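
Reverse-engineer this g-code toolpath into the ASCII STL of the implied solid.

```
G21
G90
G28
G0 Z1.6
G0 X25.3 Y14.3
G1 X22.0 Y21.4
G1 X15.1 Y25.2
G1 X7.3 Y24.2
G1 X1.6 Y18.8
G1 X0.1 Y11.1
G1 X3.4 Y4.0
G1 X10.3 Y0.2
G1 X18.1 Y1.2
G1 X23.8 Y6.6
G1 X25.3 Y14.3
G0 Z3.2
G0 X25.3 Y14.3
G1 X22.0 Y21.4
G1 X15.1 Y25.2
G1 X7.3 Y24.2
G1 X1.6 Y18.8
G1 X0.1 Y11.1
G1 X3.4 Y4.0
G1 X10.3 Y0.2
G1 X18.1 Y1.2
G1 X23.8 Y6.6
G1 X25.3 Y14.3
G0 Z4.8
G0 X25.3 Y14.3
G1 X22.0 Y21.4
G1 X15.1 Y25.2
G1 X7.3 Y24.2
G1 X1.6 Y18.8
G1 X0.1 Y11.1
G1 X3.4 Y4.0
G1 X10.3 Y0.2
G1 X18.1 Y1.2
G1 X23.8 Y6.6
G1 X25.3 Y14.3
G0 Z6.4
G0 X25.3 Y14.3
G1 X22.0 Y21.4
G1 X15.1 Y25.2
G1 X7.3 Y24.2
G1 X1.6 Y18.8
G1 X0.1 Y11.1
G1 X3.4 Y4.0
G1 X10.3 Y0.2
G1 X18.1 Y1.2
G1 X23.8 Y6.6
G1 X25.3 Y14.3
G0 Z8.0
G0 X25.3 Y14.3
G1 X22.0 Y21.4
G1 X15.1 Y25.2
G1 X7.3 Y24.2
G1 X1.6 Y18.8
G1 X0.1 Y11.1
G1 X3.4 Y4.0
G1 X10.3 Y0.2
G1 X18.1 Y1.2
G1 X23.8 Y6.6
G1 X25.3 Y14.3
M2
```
solid part
  facet normal 0.0000 0.0000 -1.0000
    outer loop
      vertex 15.1 25.2 0.0
      vertex 22.0 21.4 0.0
      vertex 25.3 14.3 0.0
    endloop
  endfacet
  facet normal 0.0000 0.0000 -1.0000
    outer loop
      vertex 7.3 24.2 0.0
      vertex 15.1 25.2 0.0
      vertex 25.3 14.3 0.0
    endloop
  endfacet
  facet normal 0.0000 0.0000 -1.0000
    outer loop
      vertex 1.6 18.8 0.0
      vertex 7.3 24.2 0.0
      vertex 25.3 14.3 0.0
    endloop
  endfacet
  facet normal 0.0000 0.0000 -1.0000
    outer loop
      vertex 0.1 11.1 0.0
      vertex 1.6 18.8 0.0
      vertex 25.3 14.3 0.0
    endloop
  endfacet
  facet normal 0.0000 0.0000 -1.0000
    outer loop
      vertex 3.4 4.0 0.0
      vertex 0.1 11.1 0.0
      vertex 25.3 14.3 0.0
    endloop
  endfacet
  facet normal 0.0000 0.0000 -1.0000
    outer loop
      vertex 10.3 0.2 0.0
      vertex 3.4 4.0 0.0
      vertex 25.3 14.3 0.0
    endloop
  endfacet
  facet normal 0.0000 0.0000 -1.0000
    outer loop
      vertex 18.1 1.2 0.0
      vertex 10.3 0.2 0.0
      vertex 25.3 14.3 0.0
    endloop
  endfacet
  facet normal 0.0000 0.0000 -1.0000
    outer loop
      vertex 23.8 6.6 0.0
      vertex 18.1 1.2 0.0
      vertex 25.3 14.3 0.0
    endloop
  endfacet
  facet normal 0.0000 0.0000 1.0000
    outer loop
      vertex 25.3 14.3 8.0
      vertex 22.0 21.4 8.0
      vertex 15.1 25.2 8.0
    endloop
  endfacet
  facet normal 0.0000 0.0000 1.0000
    outer loop
      vertex 25.3 14.3 8.0
      vertex 15.1 25.2 8.0
      vertex 7.3 24.2 8.0
    endloop
  endfacet
  facet normal 0.0000 0.0000 1.0000
    outer loop
      vertex 25.3 14.3 8.0
      vertex 7.3 24.2 8.0
      vertex 1.6 18.8 8.0
    endloop
  endfacet
  facet normal 0.0000 0.0000 1.0000
    outer loop
      vertex 25.3 14.3 8.0
      vertex 1.6 18.8 8.0
      vertex 0.1 11.1 8.0
    endloop
  endfacet
  facet normal 0.0000 0.0000 1.0000
    outer loop
      vertex 25.3 14.3 8.0
      vertex 0.1 11.1 8.0
      vertex 3.4 4.0 8.0
    endloop
  endfacet
  facet normal 0.0000 0.0000 1.0000
    outer loop
      vertex 25.3 14.3 8.0
      vertex 3.4 4.0 8.0
      vertex 10.3 0.2 8.0
    endloop
  endfacet
  facet normal 0.0000 0.0000 1.0000
    outer loop
      vertex 25.3 14.3 8.0
      vertex 10.3 0.2 8.0
      vertex 18.1 1.2 8.0
    endloop
  endfacet
  facet normal 0.0000 0.0000 1.0000
    outer loop
      vertex 25.3 14.3 8.0
      vertex 18.1 1.2 8.0
      vertex 23.8 6.6 8.0
    endloop
  endfacet
  facet normal 0.9068 0.4215 0.0000
    outer loop
      vertex 25.3 14.3 0.0
      vertex 22.0 21.4 0.0
      vertex 22.0 21.4 8.0
    endloop
  endfacet
  facet normal 0.9068 0.4215 0.0000
    outer loop
      vertex 25.3 14.3 0.0
      vertex 22.0 21.4 8.0
      vertex 25.3 14.3 8.0
    endloop
  endfacet
  facet normal 0.4824 0.8759 0.0000
    outer loop
      vertex 22.0 21.4 0.0
      vertex 15.1 25.2 0.0
      vertex 15.1 25.2 8.0
    endloop
  endfacet
  facet normal 0.4824 0.8759 0.0000
    outer loop
      vertex 22.0 21.4 0.0
      vertex 15.1 25.2 8.0
      vertex 22.0 21.4 8.0
    endloop
  endfacet
  facet normal -0.1272 0.9919 0.0000
    outer loop
      vertex 15.1 25.2 0.0
      vertex 7.3 24.2 0.0
      vertex 7.3 24.2 8.0
    endloop
  endfacet
  facet normal -0.1272 0.9919 0.0000
    outer loop
      vertex 15.1 25.2 0.0
      vertex 7.3 24.2 8.0
      vertex 15.1 25.2 8.0
    endloop
  endfacet
  facet normal -0.6877 0.7260 0.0000
    outer loop
      vertex 7.3 24.2 0.0
      vertex 1.6 18.8 0.0
      vertex 1.6 18.8 8.0
    endloop
  endfacet
  facet normal -0.6877 0.7260 0.0000
    outer loop
      vertex 7.3 24.2 0.0
      vertex 1.6 18.8 8.0
      vertex 7.3 24.2 8.0
    endloop
  endfacet
  facet normal -0.9815 0.1912 0.0000
    outer loop
      vertex 1.6 18.8 0.0
      vertex 0.1 11.1 0.0
      vertex 0.1 11.1 8.0
    endloop
  endfacet
  facet normal -0.9815 0.1912 0.0000
    outer loop
      vertex 1.6 18.8 0.0
      vertex 0.1 11.1 8.0
      vertex 1.6 18.8 8.0
    endloop
  endfacet
  facet normal -0.9068 -0.4215 0.0000
    outer loop
      vertex 0.1 11.1 0.0
      vertex 3.4 4.0 0.0
      vertex 3.4 4.0 8.0
    endloop
  endfacet
  facet normal -0.9068 -0.4215 0.0000
    outer loop
      vertex 0.1 11.1 0.0
      vertex 3.4 4.0 8.0
      vertex 0.1 11.1 8.0
    endloop
  endfacet
  facet normal -0.4824 -0.8759 0.0000
    outer loop
      vertex 3.4 4.0 0.0
      vertex 10.3 0.2 0.0
      vertex 10.3 0.2 8.0
    endloop
  endfacet
  facet normal -0.4824 -0.8759 0.0000
    outer loop
      vertex 3.4 4.0 0.0
      vertex 10.3 0.2 8.0
      vertex 3.4 4.0 8.0
    endloop
  endfacet
  facet normal 0.1272 -0.9919 0.0000
    outer loop
      vertex 10.3 0.2 0.0
      vertex 18.1 1.2 0.0
      vertex 18.1 1.2 8.0
    endloop
  endfacet
  facet normal 0.1272 -0.9919 0.0000
    outer loop
      vertex 10.3 0.2 0.0
      vertex 18.1 1.2 8.0
      vertex 10.3 0.2 8.0
    endloop
  endfacet
  facet normal 0.6877 -0.7260 0.0000
    outer loop
      vertex 18.1 1.2 0.0
      vertex 23.8 6.6 0.0
      vertex 23.8 6.6 8.0
    endloop
  endfacet
  facet normal 0.6877 -0.7260 0.0000
    outer loop
      vertex 18.1 1.2 0.0
      vertex 23.8 6.6 8.0
      vertex 18.1 1.2 8.0
    endloop
  endfacet
  facet normal 0.9815 -0.1912 0.0000
    outer loop
      vertex 23.8 6.6 0.0
      vertex 25.3 14.3 0.0
      vertex 25.3 14.3 8.0
    endloop
  endfacet
  facet normal 0.9815 -0.1912 0.0000
    outer loop
      vertex 23.8 6.6 0.0
      vertex 25.3 14.3 8.0
      vertex 23.8 6.6 8.0
    endloop
  endfacet
endsolid part

The G0 Z moves step by Δz≈1.6 mm. Every layer's G1 loop is the same polygon, so the solid is a straight extrusion of it from z=0 to z≈8. Closing with flat bottom and top caps and triangulating gives 36 facets — a regular 10-sided prism (a cylinder approximated with 10 flat sides), circumscribed radius ≈ 12.7 mm, height ≈ 8 mm.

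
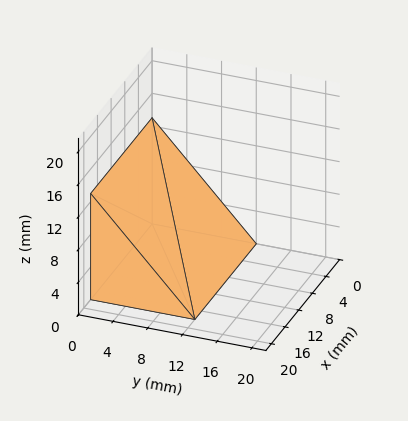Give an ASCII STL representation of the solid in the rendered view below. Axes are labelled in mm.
Reading the render: the shape is a wedge (ramp): 18 × 12 mm base, rising to 13 mm along the y=0 edge and sloping linearly to z=0 at y=12 (dimensions read to the nearest mm from the axis ticks). For the STL, each face is triangulated and given an outward normal.

solid part
  facet normal 0.0000 0.0000 -1.0000
    outer loop
      vertex 18.00 12.00 0.00
      vertex 18.00 0.00 0.00
      vertex 0.00 0.00 0.00
    endloop
  endfacet
  facet normal 0.0000 0.0000 -1.0000
    outer loop
      vertex 0.00 12.00 0.00
      vertex 18.00 12.00 0.00
      vertex 0.00 0.00 0.00
    endloop
  endfacet
  facet normal 0.0000 -1.0000 0.0000
    outer loop
      vertex 0.00 0.00 0.00
      vertex 18.00 0.00 0.00
      vertex 18.00 0.00 13.00
    endloop
  endfacet
  facet normal 0.0000 -1.0000 0.0000
    outer loop
      vertex 0.00 0.00 0.00
      vertex 18.00 0.00 13.00
      vertex 0.00 0.00 13.00
    endloop
  endfacet
  facet normal 0.0000 0.7348 0.6783
    outer loop
      vertex 0.00 0.00 13.00
      vertex 18.00 0.00 13.00
      vertex 18.00 12.00 0.00
    endloop
  endfacet
  facet normal 0.0000 0.7348 0.6783
    outer loop
      vertex 0.00 0.00 13.00
      vertex 18.00 12.00 0.00
      vertex 0.00 12.00 0.00
    endloop
  endfacet
  facet normal -1.0000 0.0000 0.0000
    outer loop
      vertex 0.00 0.00 13.00
      vertex 0.00 12.00 0.00
      vertex 0.00 0.00 0.00
    endloop
  endfacet
  facet normal 1.0000 0.0000 0.0000
    outer loop
      vertex 18.00 0.00 0.00
      vertex 18.00 12.00 0.00
      vertex 18.00 0.00 13.00
    endloop
  endfacet
endsolid part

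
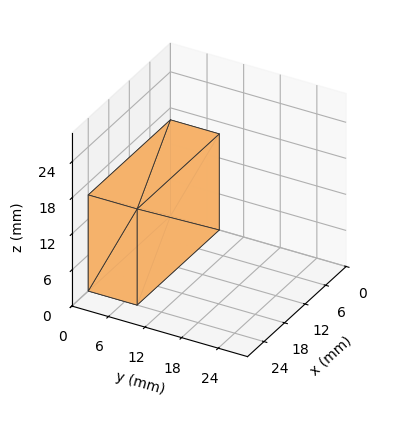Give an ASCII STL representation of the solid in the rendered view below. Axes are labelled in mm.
Reading the render: the shape is a rectangular box, roughly 24 × 8 mm footprint and 16 mm tall (dimensions read to the nearest mm from the axis ticks). For the STL, each face is triangulated and given an outward normal.

solid part
  facet normal 0.0000 0.0000 -1.0000
    outer loop
      vertex 24.000 8.000 0.000
      vertex 24.000 0.000 0.000
      vertex 0.000 0.000 0.000
    endloop
  endfacet
  facet normal 0.0000 0.0000 -1.0000
    outer loop
      vertex 0.000 8.000 0.000
      vertex 24.000 8.000 0.000
      vertex 0.000 0.000 0.000
    endloop
  endfacet
  facet normal 0.0000 0.0000 1.0000
    outer loop
      vertex 0.000 0.000 16.000
      vertex 24.000 0.000 16.000
      vertex 24.000 8.000 16.000
    endloop
  endfacet
  facet normal 0.0000 0.0000 1.0000
    outer loop
      vertex 0.000 0.000 16.000
      vertex 24.000 8.000 16.000
      vertex 0.000 8.000 16.000
    endloop
  endfacet
  facet normal 0.0000 -1.0000 0.0000
    outer loop
      vertex 0.000 0.000 0.000
      vertex 24.000 0.000 0.000
      vertex 24.000 0.000 16.000
    endloop
  endfacet
  facet normal 0.0000 -1.0000 0.0000
    outer loop
      vertex 0.000 0.000 0.000
      vertex 24.000 0.000 16.000
      vertex 0.000 0.000 16.000
    endloop
  endfacet
  facet normal 0.0000 1.0000 0.0000
    outer loop
      vertex 24.000 8.000 16.000
      vertex 24.000 8.000 0.000
      vertex 0.000 8.000 0.000
    endloop
  endfacet
  facet normal 0.0000 1.0000 0.0000
    outer loop
      vertex 0.000 8.000 16.000
      vertex 24.000 8.000 16.000
      vertex 0.000 8.000 0.000
    endloop
  endfacet
  facet normal -1.0000 0.0000 0.0000
    outer loop
      vertex 0.000 8.000 16.000
      vertex 0.000 8.000 0.000
      vertex 0.000 0.000 0.000
    endloop
  endfacet
  facet normal -1.0000 0.0000 0.0000
    outer loop
      vertex 0.000 0.000 16.000
      vertex 0.000 8.000 16.000
      vertex 0.000 0.000 0.000
    endloop
  endfacet
  facet normal 1.0000 0.0000 0.0000
    outer loop
      vertex 24.000 0.000 0.000
      vertex 24.000 8.000 0.000
      vertex 24.000 8.000 16.000
    endloop
  endfacet
  facet normal 1.0000 0.0000 0.0000
    outer loop
      vertex 24.000 0.000 0.000
      vertex 24.000 8.000 16.000
      vertex 24.000 0.000 16.000
    endloop
  endfacet
endsolid part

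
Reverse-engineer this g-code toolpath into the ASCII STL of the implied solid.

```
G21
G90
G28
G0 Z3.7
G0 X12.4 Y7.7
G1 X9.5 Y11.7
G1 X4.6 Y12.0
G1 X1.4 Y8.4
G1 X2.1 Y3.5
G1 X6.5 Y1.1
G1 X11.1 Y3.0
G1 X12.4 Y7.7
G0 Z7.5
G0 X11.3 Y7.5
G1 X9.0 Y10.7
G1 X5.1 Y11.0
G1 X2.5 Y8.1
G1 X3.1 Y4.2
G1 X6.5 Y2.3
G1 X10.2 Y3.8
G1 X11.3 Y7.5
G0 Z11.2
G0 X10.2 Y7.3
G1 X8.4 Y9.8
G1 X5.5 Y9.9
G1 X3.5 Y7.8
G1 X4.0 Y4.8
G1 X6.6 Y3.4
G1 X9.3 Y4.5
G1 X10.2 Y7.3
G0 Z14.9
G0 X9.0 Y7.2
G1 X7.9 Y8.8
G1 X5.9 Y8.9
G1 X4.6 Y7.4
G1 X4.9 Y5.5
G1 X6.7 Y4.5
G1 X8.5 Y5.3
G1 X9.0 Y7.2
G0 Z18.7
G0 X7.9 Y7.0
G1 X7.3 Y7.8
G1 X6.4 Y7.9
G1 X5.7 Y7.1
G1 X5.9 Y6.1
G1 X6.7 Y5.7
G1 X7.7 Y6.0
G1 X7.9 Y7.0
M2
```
solid part
  facet normal 0.0000 0.0000 -1.0000
    outer loop
      vertex 4.2 13.1 0.0
      vertex 10.1 12.7 0.0
      vertex 13.5 7.9 0.0
    endloop
  endfacet
  facet normal 0.0000 0.0000 -1.0000
    outer loop
      vertex 0.3 8.7 0.0
      vertex 4.2 13.1 0.0
      vertex 13.5 7.9 0.0
    endloop
  endfacet
  facet normal 0.0000 0.0000 -1.0000
    outer loop
      vertex 1.2 2.9 0.0
      vertex 0.3 8.7 0.0
      vertex 13.5 7.9 0.0
    endloop
  endfacet
  facet normal 0.0000 0.0000 -1.0000
    outer loop
      vertex 6.4 0.0 0.0
      vertex 1.2 2.9 0.0
      vertex 13.5 7.9 0.0
    endloop
  endfacet
  facet normal 0.0000 0.0000 -1.0000
    outer loop
      vertex 11.9 2.3 0.0
      vertex 6.4 0.0 0.0
      vertex 13.5 7.9 0.0
    endloop
  endfacet
  facet normal 0.7873 0.5577 0.2629
    outer loop
      vertex 13.5 7.9 0.0
      vertex 10.1 12.7 0.0
      vertex 6.8 6.8 22.4
    endloop
  endfacet
  facet normal 0.0653 0.9625 0.2631
    outer loop
      vertex 10.1 12.7 0.0
      vertex 4.2 13.1 0.0
      vertex 6.8 6.8 22.4
    endloop
  endfacet
  facet normal -0.7219 0.6398 0.2637
    outer loop
      vertex 4.2 13.1 0.0
      vertex 0.3 8.7 0.0
      vertex 6.8 6.8 22.4
    endloop
  endfacet
  facet normal -0.9531 -0.1479 0.2640
    outer loop
      vertex 0.3 8.7 0.0
      vertex 1.2 2.9 0.0
      vertex 6.8 6.8 22.4
    endloop
  endfacet
  facet normal -0.4698 -0.8424 0.2641
    outer loop
      vertex 1.2 2.9 0.0
      vertex 6.4 0.0 0.0
      vertex 6.8 6.8 22.4
    endloop
  endfacet
  facet normal 0.3722 -0.8900 0.2635
    outer loop
      vertex 6.4 0.0 0.0
      vertex 11.9 2.3 0.0
      vertex 6.8 6.8 22.4
    endloop
  endfacet
  facet normal 0.9273 -0.2649 0.2644
    outer loop
      vertex 11.9 2.3 0.0
      vertex 13.5 7.9 0.0
      vertex 6.8 6.8 22.4
    endloop
  endfacet
endsolid part

The G0 Z moves step by Δz≈3.7 mm. The G1 loops shrink linearly with z, so the solid tapers from its base footprint up to z≈22.4. Closing with a flat bottom cap and the tapered top and triangulating gives 12 facets — a regular 7-sided pyramid, base circumscribed radius ≈ 6.8 mm, apex at z ≈ 22.4 mm.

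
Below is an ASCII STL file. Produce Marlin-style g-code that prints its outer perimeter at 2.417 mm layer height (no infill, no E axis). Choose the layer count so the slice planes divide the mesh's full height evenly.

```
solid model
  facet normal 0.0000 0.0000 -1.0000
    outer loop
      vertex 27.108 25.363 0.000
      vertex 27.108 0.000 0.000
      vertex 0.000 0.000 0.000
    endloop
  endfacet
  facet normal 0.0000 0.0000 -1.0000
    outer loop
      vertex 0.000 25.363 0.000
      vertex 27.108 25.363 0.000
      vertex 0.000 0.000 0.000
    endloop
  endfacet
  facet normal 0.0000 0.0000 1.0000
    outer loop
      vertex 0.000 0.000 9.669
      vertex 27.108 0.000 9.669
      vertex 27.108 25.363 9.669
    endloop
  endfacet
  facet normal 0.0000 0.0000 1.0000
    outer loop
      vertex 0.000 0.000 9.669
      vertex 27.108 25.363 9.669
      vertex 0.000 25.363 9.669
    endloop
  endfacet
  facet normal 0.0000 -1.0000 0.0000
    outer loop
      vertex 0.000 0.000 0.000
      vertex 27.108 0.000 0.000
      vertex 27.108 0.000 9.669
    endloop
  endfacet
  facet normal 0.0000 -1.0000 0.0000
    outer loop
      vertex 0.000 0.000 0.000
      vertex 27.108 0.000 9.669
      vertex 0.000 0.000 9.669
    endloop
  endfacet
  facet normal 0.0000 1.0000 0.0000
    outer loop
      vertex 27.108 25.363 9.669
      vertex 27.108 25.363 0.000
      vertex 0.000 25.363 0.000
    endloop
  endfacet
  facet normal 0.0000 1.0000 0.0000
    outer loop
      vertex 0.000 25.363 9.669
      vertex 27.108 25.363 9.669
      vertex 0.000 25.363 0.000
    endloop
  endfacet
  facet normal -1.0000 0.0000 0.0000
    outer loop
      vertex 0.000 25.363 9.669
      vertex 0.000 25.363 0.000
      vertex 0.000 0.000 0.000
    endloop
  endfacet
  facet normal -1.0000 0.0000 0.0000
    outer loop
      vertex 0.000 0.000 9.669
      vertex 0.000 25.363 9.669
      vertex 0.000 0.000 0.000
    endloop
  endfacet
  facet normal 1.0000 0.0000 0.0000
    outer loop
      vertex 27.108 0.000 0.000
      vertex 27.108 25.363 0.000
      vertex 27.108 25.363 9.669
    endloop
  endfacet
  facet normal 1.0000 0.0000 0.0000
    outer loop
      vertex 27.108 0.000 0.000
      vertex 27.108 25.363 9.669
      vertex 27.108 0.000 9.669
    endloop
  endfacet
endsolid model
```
; perimeter-only toolpath
G21 ; units = mm
G90 ; absolute positioning
G28 ; home
; layer 1
G0 Z2.417
G0 X0.000 Y0.000
G1 X27.108 Y0.000
G1 X27.108 Y25.363
G1 X0.000 Y25.363
G1 X0.000 Y0.000
; layer 2
G0 Z4.835
G0 X0.000 Y0.000
G1 X27.108 Y0.000
G1 X27.108 Y25.363
G1 X0.000 Y25.363
G1 X0.000 Y0.000
; layer 3
G0 Z7.252
G0 X0.000 Y0.000
G1 X27.108 Y0.000
G1 X27.108 Y25.363
G1 X0.000 Y25.363
G1 X0.000 Y0.000
; layer 4
G0 Z9.669
G0 X0.000 Y0.000
G1 X27.108 Y0.000
G1 X27.108 Y25.363
G1 X0.000 Y25.363
G1 X0.000 Y0.000
M2 ; end

The solid is a rectangular box, roughly 27.1 × 25.4 mm footprint and 9.67 mm tall. Slicing at Δz = 2.417 mm — 4 equal slices spanning the solid's height, so layer i sits at z = i·h/4 — gives 4 non-empty perimeters. Each is a 4-segment closed polygon; G0 lifts to the layer z and rapids to the start vertex, then G1 traces the edges.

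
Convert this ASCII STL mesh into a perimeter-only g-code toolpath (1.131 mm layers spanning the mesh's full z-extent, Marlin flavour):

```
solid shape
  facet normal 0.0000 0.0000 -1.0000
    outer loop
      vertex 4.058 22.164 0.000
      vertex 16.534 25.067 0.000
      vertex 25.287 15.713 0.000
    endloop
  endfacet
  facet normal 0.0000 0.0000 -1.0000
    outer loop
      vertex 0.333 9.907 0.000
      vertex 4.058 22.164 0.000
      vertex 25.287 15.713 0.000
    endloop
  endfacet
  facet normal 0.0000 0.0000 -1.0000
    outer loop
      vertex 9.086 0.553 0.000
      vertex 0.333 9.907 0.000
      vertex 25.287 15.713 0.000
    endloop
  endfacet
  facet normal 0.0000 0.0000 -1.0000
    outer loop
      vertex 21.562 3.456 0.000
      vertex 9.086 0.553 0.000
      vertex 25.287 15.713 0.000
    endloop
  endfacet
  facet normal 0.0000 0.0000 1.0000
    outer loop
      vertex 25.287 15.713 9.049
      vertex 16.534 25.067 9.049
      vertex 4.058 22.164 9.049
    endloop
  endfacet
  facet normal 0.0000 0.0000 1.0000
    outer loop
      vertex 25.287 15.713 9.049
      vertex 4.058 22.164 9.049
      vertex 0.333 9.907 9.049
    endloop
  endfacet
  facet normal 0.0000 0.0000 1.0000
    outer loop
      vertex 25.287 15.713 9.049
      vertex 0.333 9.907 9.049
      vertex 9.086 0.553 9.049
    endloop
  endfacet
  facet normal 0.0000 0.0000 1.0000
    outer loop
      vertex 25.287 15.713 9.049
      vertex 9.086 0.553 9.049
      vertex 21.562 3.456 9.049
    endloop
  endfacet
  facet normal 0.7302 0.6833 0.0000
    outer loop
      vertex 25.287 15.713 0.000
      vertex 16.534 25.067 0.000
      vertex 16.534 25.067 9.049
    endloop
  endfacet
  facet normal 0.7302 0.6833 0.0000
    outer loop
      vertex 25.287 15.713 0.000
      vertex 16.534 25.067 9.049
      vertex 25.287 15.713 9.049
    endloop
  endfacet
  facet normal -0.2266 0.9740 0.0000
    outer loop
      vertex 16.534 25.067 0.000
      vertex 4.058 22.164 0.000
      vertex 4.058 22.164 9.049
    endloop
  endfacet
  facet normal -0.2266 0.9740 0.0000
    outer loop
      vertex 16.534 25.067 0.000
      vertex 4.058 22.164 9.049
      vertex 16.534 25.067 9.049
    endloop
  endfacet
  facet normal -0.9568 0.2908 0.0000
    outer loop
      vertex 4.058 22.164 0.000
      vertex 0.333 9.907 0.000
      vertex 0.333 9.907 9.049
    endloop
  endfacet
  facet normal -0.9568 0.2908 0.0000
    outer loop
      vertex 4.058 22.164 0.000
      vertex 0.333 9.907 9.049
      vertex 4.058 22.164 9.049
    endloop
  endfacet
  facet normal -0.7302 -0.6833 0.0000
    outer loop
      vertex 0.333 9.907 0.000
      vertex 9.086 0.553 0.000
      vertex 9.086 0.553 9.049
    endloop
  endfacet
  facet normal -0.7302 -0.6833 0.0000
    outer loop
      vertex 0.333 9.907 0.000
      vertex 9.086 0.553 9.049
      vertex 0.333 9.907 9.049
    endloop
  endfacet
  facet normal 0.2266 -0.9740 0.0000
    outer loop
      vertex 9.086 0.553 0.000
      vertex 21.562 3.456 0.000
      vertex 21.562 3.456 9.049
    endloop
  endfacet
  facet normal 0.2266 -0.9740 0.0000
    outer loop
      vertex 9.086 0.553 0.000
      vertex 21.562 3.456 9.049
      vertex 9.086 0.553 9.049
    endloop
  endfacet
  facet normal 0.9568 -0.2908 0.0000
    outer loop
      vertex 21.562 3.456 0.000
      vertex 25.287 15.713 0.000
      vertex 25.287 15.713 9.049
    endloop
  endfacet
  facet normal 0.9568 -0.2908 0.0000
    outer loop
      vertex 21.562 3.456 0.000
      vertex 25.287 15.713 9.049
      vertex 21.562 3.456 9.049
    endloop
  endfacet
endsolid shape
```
; perimeter-only toolpath
G21 ; units = mm
G90 ; absolute positioning
G28 ; home
; layer 1
G0 Z1.131
G0 X25.287 Y15.713
G1 X16.534 Y25.067
G1 X4.058 Y22.164
G1 X0.333 Y9.907
G1 X9.086 Y0.553
G1 X21.562 Y3.456
G1 X25.287 Y15.713
; layer 2
G0 Z2.262
G0 X25.287 Y15.713
G1 X16.534 Y25.067
G1 X4.058 Y22.164
G1 X0.333 Y9.907
G1 X9.086 Y0.553
G1 X21.562 Y3.456
G1 X25.287 Y15.713
; layer 3
G0 Z3.393
G0 X25.287 Y15.713
G1 X16.534 Y25.067
G1 X4.058 Y22.164
G1 X0.333 Y9.907
G1 X9.086 Y0.553
G1 X21.562 Y3.456
G1 X25.287 Y15.713
; layer 4
G0 Z4.524
G0 X25.287 Y15.713
G1 X16.534 Y25.067
G1 X4.058 Y22.164
G1 X0.333 Y9.907
G1 X9.086 Y0.553
G1 X21.562 Y3.456
G1 X25.287 Y15.713
; layer 5
G0 Z5.656
G0 X25.287 Y15.713
G1 X16.534 Y25.067
G1 X4.058 Y22.164
G1 X0.333 Y9.907
G1 X9.086 Y0.553
G1 X21.562 Y3.456
G1 X25.287 Y15.713
; layer 6
G0 Z6.787
G0 X25.287 Y15.713
G1 X16.534 Y25.067
G1 X4.058 Y22.164
G1 X0.333 Y9.907
G1 X9.086 Y0.553
G1 X21.562 Y3.456
G1 X25.287 Y15.713
; layer 7
G0 Z7.918
G0 X25.287 Y15.713
G1 X16.534 Y25.067
G1 X4.058 Y22.164
G1 X0.333 Y9.907
G1 X9.086 Y0.553
G1 X21.562 Y3.456
G1 X25.287 Y15.713
; layer 8
G0 Z9.049
G0 X25.287 Y15.713
G1 X16.534 Y25.067
G1 X4.058 Y22.164
G1 X0.333 Y9.907
G1 X9.086 Y0.553
G1 X21.562 Y3.456
G1 X25.287 Y15.713
M2 ; end

The solid is a regular 6-sided prism (a cylinder approximated with 6 flat sides), circumscribed radius ≈ 12.8 mm, height ≈ 9.05 mm. Slicing at Δz = 1.131 mm — 8 equal slices spanning the solid's height, so layer i sits at z = i·h/8 — gives 8 non-empty perimeters. Each is a 6-segment closed polygon; G0 lifts to the layer z and rapids to the start vertex, then G1 traces the edges.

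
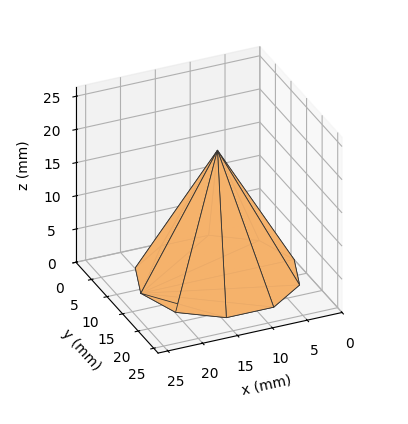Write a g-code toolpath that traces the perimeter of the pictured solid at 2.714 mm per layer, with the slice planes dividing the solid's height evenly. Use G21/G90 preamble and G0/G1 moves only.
Reading the render: the shape is a regular 10-sided pyramid, base circumscribed radius ≈ 11 mm, apex at z ≈ 19 mm (dimensions read to the nearest mm from the axis ticks). For the g-code, the solid's height is divided into equal slices at the stated Δz and each level perimeter traced with G1 moves after a G0 lift.

; perimeter-only toolpath
G21 ; units = mm
G90 ; absolute positioning
G28 ; home
; layer 1
G0 Z2.714
G0 X20.429 Y11.000
G1 X18.628 Y16.542
G1 X13.913 Y19.967
G1 X8.087 Y19.967
G1 X3.372 Y16.542
G1 X1.571 Y11.000
G1 X3.372 Y5.458
G1 X8.087 Y2.033
G1 X13.913 Y2.033
G1 X18.628 Y5.458
G1 X20.429 Y11.000
; layer 2
G0 Z5.429
G0 X18.857 Y11.000
G1 X17.356 Y15.619
G1 X13.428 Y18.473
G1 X8.572 Y18.473
G1 X4.644 Y15.619
G1 X3.143 Y11.000
G1 X4.644 Y6.381
G1 X8.572 Y3.527
G1 X13.428 Y3.527
G1 X17.356 Y6.381
G1 X18.857 Y11.000
; layer 3
G0 Z8.143
G0 X17.286 Y11.000
G1 X16.085 Y14.695
G1 X12.942 Y16.978
G1 X9.058 Y16.978
G1 X5.915 Y14.695
G1 X4.714 Y11.000
G1 X5.915 Y7.305
G1 X9.058 Y5.022
G1 X12.942 Y5.022
G1 X16.085 Y7.305
G1 X17.286 Y11.000
; layer 4
G0 Z10.857
G0 X15.714 Y11.000
G1 X14.814 Y13.771
G1 X12.457 Y15.484
G1 X9.543 Y15.484
G1 X7.186 Y13.771
G1 X6.286 Y11.000
G1 X7.186 Y8.229
G1 X9.543 Y6.516
G1 X12.457 Y6.516
G1 X14.814 Y8.229
G1 X15.714 Y11.000
; layer 5
G0 Z13.571
G0 X14.143 Y11.000
G1 X13.543 Y12.847
G1 X11.971 Y13.989
G1 X10.029 Y13.989
G1 X8.457 Y12.847
G1 X7.857 Y11.000
G1 X8.457 Y9.153
G1 X10.029 Y8.011
G1 X11.971 Y8.011
G1 X13.543 Y9.153
G1 X14.143 Y11.000
; layer 6
G0 Z16.286
G0 X12.571 Y11.000
G1 X12.271 Y11.924
G1 X11.486 Y12.495
G1 X10.514 Y12.495
G1 X9.729 Y11.924
G1 X9.429 Y11.000
G1 X9.729 Y10.076
G1 X10.514 Y9.505
G1 X11.486 Y9.505
G1 X12.271 Y10.076
G1 X12.571 Y11.000
M2 ; end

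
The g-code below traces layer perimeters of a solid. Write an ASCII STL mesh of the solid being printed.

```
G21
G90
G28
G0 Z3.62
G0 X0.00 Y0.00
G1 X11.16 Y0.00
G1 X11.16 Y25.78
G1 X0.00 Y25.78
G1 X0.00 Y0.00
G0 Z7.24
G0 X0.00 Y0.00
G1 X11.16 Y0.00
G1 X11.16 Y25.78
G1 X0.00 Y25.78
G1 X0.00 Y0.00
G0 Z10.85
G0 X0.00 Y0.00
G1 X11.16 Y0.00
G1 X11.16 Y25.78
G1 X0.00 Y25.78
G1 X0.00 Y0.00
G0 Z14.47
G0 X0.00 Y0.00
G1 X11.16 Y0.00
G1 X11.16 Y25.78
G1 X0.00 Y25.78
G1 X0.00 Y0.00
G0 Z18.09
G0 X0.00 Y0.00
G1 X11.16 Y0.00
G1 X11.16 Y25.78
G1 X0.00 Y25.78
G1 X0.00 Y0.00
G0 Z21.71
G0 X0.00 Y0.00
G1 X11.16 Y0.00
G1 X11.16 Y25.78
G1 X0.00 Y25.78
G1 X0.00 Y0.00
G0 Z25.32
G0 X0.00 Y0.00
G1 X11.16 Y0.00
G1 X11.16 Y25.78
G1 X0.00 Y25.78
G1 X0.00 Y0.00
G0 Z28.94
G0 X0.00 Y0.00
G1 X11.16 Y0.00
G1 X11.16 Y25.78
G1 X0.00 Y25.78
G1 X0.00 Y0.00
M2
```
solid part
  facet normal 0.0000 0.0000 -1.0000
    outer loop
      vertex 11.16 25.78 0.00
      vertex 11.16 0.00 0.00
      vertex 0.00 0.00 0.00
    endloop
  endfacet
  facet normal 0.0000 0.0000 -1.0000
    outer loop
      vertex 0.00 25.78 0.00
      vertex 11.16 25.78 0.00
      vertex 0.00 0.00 0.00
    endloop
  endfacet
  facet normal 0.0000 0.0000 1.0000
    outer loop
      vertex 0.00 0.00 28.94
      vertex 11.16 0.00 28.94
      vertex 11.16 25.78 28.94
    endloop
  endfacet
  facet normal 0.0000 0.0000 1.0000
    outer loop
      vertex 0.00 0.00 28.94
      vertex 11.16 25.78 28.94
      vertex 0.00 25.78 28.94
    endloop
  endfacet
  facet normal 0.0000 -1.0000 0.0000
    outer loop
      vertex 0.00 0.00 0.00
      vertex 11.16 0.00 0.00
      vertex 11.16 0.00 28.94
    endloop
  endfacet
  facet normal 0.0000 -1.0000 0.0000
    outer loop
      vertex 0.00 0.00 0.00
      vertex 11.16 0.00 28.94
      vertex 0.00 0.00 28.94
    endloop
  endfacet
  facet normal 0.0000 1.0000 0.0000
    outer loop
      vertex 11.16 25.78 28.94
      vertex 11.16 25.78 0.00
      vertex 0.00 25.78 0.00
    endloop
  endfacet
  facet normal 0.0000 1.0000 0.0000
    outer loop
      vertex 0.00 25.78 28.94
      vertex 11.16 25.78 28.94
      vertex 0.00 25.78 0.00
    endloop
  endfacet
  facet normal -1.0000 0.0000 0.0000
    outer loop
      vertex 0.00 25.78 28.94
      vertex 0.00 25.78 0.00
      vertex 0.00 0.00 0.00
    endloop
  endfacet
  facet normal -1.0000 0.0000 0.0000
    outer loop
      vertex 0.00 0.00 28.94
      vertex 0.00 25.78 28.94
      vertex 0.00 0.00 0.00
    endloop
  endfacet
  facet normal 1.0000 0.0000 0.0000
    outer loop
      vertex 11.16 0.00 0.00
      vertex 11.16 25.78 0.00
      vertex 11.16 25.78 28.94
    endloop
  endfacet
  facet normal 1.0000 0.0000 0.0000
    outer loop
      vertex 11.16 0.00 0.00
      vertex 11.16 25.78 28.94
      vertex 11.16 0.00 28.94
    endloop
  endfacet
endsolid part

The G0 Z moves step by Δz≈3.62 mm. Every layer's G1 loop is the same polygon, so the solid is a straight extrusion of it from z=0 to z≈28.9. Closing with flat bottom and top caps and triangulating gives 12 facets — a rectangular box, roughly 11.2 × 25.8 mm footprint and 28.9 mm tall.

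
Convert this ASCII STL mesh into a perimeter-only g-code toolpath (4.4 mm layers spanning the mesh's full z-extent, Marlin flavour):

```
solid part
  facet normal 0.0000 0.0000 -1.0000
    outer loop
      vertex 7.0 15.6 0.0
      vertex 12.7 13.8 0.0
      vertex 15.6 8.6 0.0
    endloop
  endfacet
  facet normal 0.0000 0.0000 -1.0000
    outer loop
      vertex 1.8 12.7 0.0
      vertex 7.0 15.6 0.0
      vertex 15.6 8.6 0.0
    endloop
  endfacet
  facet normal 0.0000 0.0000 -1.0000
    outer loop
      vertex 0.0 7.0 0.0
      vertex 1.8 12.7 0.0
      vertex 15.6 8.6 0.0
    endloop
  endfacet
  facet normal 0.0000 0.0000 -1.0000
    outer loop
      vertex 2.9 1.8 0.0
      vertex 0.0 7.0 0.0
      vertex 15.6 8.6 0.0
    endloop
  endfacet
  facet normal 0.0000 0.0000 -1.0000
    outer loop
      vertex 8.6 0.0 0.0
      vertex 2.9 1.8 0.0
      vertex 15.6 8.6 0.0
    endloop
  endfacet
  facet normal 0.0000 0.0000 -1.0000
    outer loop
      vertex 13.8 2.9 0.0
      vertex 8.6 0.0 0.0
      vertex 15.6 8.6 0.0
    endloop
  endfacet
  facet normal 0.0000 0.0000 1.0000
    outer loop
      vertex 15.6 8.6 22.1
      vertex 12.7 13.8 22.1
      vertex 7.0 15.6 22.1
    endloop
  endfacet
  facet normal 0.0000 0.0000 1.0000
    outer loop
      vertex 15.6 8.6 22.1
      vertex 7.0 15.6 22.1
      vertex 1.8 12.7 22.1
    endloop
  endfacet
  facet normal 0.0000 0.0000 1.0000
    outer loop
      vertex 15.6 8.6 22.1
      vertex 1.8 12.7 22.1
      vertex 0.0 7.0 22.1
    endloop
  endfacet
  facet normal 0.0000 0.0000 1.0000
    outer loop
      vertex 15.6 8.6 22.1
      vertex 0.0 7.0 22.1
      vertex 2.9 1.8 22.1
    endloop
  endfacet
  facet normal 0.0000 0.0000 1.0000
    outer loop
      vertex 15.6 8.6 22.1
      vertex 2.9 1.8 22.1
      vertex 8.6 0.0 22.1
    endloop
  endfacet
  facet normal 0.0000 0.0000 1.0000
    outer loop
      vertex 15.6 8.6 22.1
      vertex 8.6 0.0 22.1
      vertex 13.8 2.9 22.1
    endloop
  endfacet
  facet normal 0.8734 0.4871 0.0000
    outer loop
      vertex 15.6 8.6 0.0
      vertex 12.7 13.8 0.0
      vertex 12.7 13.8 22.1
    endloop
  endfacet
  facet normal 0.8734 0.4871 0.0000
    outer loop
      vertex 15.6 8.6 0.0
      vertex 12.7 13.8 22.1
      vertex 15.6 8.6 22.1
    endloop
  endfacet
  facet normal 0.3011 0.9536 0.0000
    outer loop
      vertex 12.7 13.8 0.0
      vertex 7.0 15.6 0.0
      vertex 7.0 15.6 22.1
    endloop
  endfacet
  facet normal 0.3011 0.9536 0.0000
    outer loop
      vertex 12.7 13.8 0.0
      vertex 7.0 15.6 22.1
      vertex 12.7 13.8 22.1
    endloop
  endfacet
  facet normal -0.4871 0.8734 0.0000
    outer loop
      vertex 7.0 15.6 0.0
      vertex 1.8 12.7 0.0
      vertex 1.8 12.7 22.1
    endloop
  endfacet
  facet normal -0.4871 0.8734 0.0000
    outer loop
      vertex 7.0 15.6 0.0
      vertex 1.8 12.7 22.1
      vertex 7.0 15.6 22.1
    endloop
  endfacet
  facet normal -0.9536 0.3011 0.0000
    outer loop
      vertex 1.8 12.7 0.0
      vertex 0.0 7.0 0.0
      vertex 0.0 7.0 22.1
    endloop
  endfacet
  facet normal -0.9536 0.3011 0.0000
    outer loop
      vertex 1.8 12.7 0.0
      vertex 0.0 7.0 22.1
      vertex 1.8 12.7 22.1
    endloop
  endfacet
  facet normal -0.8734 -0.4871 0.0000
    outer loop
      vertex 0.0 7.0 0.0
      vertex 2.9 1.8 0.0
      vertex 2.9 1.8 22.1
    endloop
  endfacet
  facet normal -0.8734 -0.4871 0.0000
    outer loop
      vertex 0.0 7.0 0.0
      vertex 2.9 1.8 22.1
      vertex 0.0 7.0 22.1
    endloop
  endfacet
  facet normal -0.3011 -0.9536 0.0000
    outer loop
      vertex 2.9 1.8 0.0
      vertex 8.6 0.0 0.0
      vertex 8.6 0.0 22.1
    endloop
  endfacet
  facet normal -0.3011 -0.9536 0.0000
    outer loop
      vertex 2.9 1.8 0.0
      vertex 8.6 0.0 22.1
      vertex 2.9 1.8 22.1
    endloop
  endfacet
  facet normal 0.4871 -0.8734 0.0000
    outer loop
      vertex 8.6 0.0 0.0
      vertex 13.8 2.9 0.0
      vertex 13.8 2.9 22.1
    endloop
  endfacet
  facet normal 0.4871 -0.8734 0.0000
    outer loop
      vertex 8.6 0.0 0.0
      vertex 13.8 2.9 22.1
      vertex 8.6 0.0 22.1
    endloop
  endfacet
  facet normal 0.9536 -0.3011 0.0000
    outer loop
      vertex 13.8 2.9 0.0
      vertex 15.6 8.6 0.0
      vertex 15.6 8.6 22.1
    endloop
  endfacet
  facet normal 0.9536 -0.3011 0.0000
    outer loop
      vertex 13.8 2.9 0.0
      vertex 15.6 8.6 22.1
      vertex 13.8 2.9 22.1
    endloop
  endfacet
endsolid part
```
; perimeter-only toolpath
G21 ; units = mm
G90 ; absolute positioning
G28 ; home
; layer 1
G0 Z4.4
G0 X15.6 Y8.6
G1 X12.7 Y13.8
G1 X7.0 Y15.6
G1 X1.8 Y12.7
G1 X0.0 Y7.0
G1 X2.9 Y1.8
G1 X8.6 Y0.0
G1 X13.8 Y2.9
G1 X15.6 Y8.6
; layer 2
G0 Z8.8
G0 X15.6 Y8.6
G1 X12.7 Y13.8
G1 X7.0 Y15.6
G1 X1.8 Y12.7
G1 X0.0 Y7.0
G1 X2.9 Y1.8
G1 X8.6 Y0.0
G1 X13.8 Y2.9
G1 X15.6 Y8.6
; layer 3
G0 Z13.3
G0 X15.6 Y8.6
G1 X12.7 Y13.8
G1 X7.0 Y15.6
G1 X1.8 Y12.7
G1 X0.0 Y7.0
G1 X2.9 Y1.8
G1 X8.6 Y0.0
G1 X13.8 Y2.9
G1 X15.6 Y8.6
; layer 4
G0 Z17.7
G0 X15.6 Y8.6
G1 X12.7 Y13.8
G1 X7.0 Y15.6
G1 X1.8 Y12.7
G1 X0.0 Y7.0
G1 X2.9 Y1.8
G1 X8.6 Y0.0
G1 X13.8 Y2.9
G1 X15.6 Y8.6
; layer 5
G0 Z22.1
G0 X15.6 Y8.6
G1 X12.7 Y13.8
G1 X7.0 Y15.6
G1 X1.8 Y12.7
G1 X0.0 Y7.0
G1 X2.9 Y1.8
G1 X8.6 Y0.0
G1 X13.8 Y2.9
G1 X15.6 Y8.6
M2 ; end

The solid is a regular 8-sided prism (a cylinder approximated with 8 flat sides), circumscribed radius ≈ 7.8 mm, height ≈ 22.1 mm. Slicing at Δz = 4.4 mm — 5 equal slices spanning the solid's height, so layer i sits at z = i·h/5 — gives 5 non-empty perimeters. Each is a 8-segment closed polygon; G0 lifts to the layer z and rapids to the start vertex, then G1 traces the edges.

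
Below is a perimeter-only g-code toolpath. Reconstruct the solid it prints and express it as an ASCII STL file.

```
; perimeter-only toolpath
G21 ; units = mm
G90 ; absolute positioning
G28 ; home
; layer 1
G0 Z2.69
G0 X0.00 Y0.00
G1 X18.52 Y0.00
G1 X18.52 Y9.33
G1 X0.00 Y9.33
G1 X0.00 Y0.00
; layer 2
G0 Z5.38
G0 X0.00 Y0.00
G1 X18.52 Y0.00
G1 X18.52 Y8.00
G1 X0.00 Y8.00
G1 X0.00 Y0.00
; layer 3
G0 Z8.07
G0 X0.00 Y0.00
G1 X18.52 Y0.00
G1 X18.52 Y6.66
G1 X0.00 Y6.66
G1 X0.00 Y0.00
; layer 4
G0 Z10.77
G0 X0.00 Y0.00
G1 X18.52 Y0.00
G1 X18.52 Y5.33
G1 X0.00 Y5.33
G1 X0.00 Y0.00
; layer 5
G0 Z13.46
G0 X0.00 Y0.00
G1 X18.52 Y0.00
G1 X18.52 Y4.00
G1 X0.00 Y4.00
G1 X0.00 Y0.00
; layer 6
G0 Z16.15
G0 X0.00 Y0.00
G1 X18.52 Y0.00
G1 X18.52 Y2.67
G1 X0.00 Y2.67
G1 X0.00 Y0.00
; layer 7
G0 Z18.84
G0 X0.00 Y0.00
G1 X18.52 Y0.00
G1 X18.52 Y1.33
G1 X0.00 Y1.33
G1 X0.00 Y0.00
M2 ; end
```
solid part
  facet normal 0.0000 0.0000 -1.0000
    outer loop
      vertex 18.52 10.66 0.00
      vertex 18.52 0.00 0.00
      vertex 0.00 0.00 0.00
    endloop
  endfacet
  facet normal 0.0000 0.0000 -1.0000
    outer loop
      vertex 0.00 10.66 0.00
      vertex 18.52 10.66 0.00
      vertex 0.00 0.00 0.00
    endloop
  endfacet
  facet normal 0.0000 -1.0000 0.0000
    outer loop
      vertex 0.00 0.00 0.00
      vertex 18.52 0.00 0.00
      vertex 18.52 0.00 21.53
    endloop
  endfacet
  facet normal 0.0000 -1.0000 0.0000
    outer loop
      vertex 0.00 0.00 0.00
      vertex 18.52 0.00 21.53
      vertex 0.00 0.00 21.53
    endloop
  endfacet
  facet normal 0.0000 0.8962 0.4437
    outer loop
      vertex 0.00 0.00 21.53
      vertex 18.52 0.00 21.53
      vertex 18.52 10.66 0.00
    endloop
  endfacet
  facet normal 0.0000 0.8962 0.4437
    outer loop
      vertex 0.00 0.00 21.53
      vertex 18.52 10.66 0.00
      vertex 0.00 10.66 0.00
    endloop
  endfacet
  facet normal -1.0000 0.0000 0.0000
    outer loop
      vertex 0.00 0.00 21.53
      vertex 0.00 10.66 0.00
      vertex 0.00 0.00 0.00
    endloop
  endfacet
  facet normal 1.0000 0.0000 0.0000
    outer loop
      vertex 18.52 0.00 0.00
      vertex 18.52 10.66 0.00
      vertex 18.52 0.00 21.53
    endloop
  endfacet
endsolid part

The G0 Z moves step by Δz≈2.69 mm. The G1 loops shrink linearly with z, so the solid tapers from its base footprint up to z≈21.5. Closing with a flat bottom cap and the tapered top and triangulating gives 8 facets — a wedge (ramp): 18.5 × 10.7 mm base, rising to 21.5 mm along the y=0 edge and sloping linearly to z=0 at y=10.7.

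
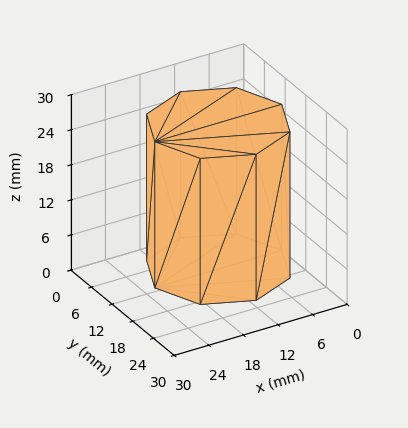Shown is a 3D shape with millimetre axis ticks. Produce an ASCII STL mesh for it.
Reading the render: the shape is a regular 8-sided prism (a cylinder approximated with 8 flat sides), circumscribed radius ≈ 11 mm, height ≈ 25 mm (dimensions read to the nearest mm from the axis ticks). For the STL, each face is triangulated and given an outward normal.

solid part
  facet normal 0.0000 0.0000 -1.0000
    outer loop
      vertex 11.000 22.000 0.000
      vertex 18.778 18.778 0.000
      vertex 22.000 11.000 0.000
    endloop
  endfacet
  facet normal 0.0000 0.0000 -1.0000
    outer loop
      vertex 3.222 18.778 0.000
      vertex 11.000 22.000 0.000
      vertex 22.000 11.000 0.000
    endloop
  endfacet
  facet normal 0.0000 0.0000 -1.0000
    outer loop
      vertex 0.000 11.000 0.000
      vertex 3.222 18.778 0.000
      vertex 22.000 11.000 0.000
    endloop
  endfacet
  facet normal 0.0000 0.0000 -1.0000
    outer loop
      vertex 3.222 3.222 0.000
      vertex 0.000 11.000 0.000
      vertex 22.000 11.000 0.000
    endloop
  endfacet
  facet normal 0.0000 0.0000 -1.0000
    outer loop
      vertex 11.000 0.000 0.000
      vertex 3.222 3.222 0.000
      vertex 22.000 11.000 0.000
    endloop
  endfacet
  facet normal 0.0000 0.0000 -1.0000
    outer loop
      vertex 18.778 3.222 0.000
      vertex 11.000 0.000 0.000
      vertex 22.000 11.000 0.000
    endloop
  endfacet
  facet normal 0.0000 0.0000 1.0000
    outer loop
      vertex 22.000 11.000 25.000
      vertex 18.778 18.778 25.000
      vertex 11.000 22.000 25.000
    endloop
  endfacet
  facet normal 0.0000 0.0000 1.0000
    outer loop
      vertex 22.000 11.000 25.000
      vertex 11.000 22.000 25.000
      vertex 3.222 18.778 25.000
    endloop
  endfacet
  facet normal 0.0000 0.0000 1.0000
    outer loop
      vertex 22.000 11.000 25.000
      vertex 3.222 18.778 25.000
      vertex 0.000 11.000 25.000
    endloop
  endfacet
  facet normal 0.0000 0.0000 1.0000
    outer loop
      vertex 22.000 11.000 25.000
      vertex 0.000 11.000 25.000
      vertex 3.222 3.222 25.000
    endloop
  endfacet
  facet normal 0.0000 0.0000 1.0000
    outer loop
      vertex 22.000 11.000 25.000
      vertex 3.222 3.222 25.000
      vertex 11.000 0.000 25.000
    endloop
  endfacet
  facet normal 0.0000 0.0000 1.0000
    outer loop
      vertex 22.000 11.000 25.000
      vertex 11.000 0.000 25.000
      vertex 18.778 3.222 25.000
    endloop
  endfacet
  facet normal 0.9239 0.3827 0.0000
    outer loop
      vertex 22.000 11.000 0.000
      vertex 18.778 18.778 0.000
      vertex 18.778 18.778 25.000
    endloop
  endfacet
  facet normal 0.9239 0.3827 0.0000
    outer loop
      vertex 22.000 11.000 0.000
      vertex 18.778 18.778 25.000
      vertex 22.000 11.000 25.000
    endloop
  endfacet
  facet normal 0.3827 0.9239 0.0000
    outer loop
      vertex 18.778 18.778 0.000
      vertex 11.000 22.000 0.000
      vertex 11.000 22.000 25.000
    endloop
  endfacet
  facet normal 0.3827 0.9239 0.0000
    outer loop
      vertex 18.778 18.778 0.000
      vertex 11.000 22.000 25.000
      vertex 18.778 18.778 25.000
    endloop
  endfacet
  facet normal -0.3827 0.9239 0.0000
    outer loop
      vertex 11.000 22.000 0.000
      vertex 3.222 18.778 0.000
      vertex 3.222 18.778 25.000
    endloop
  endfacet
  facet normal -0.3827 0.9239 0.0000
    outer loop
      vertex 11.000 22.000 0.000
      vertex 3.222 18.778 25.000
      vertex 11.000 22.000 25.000
    endloop
  endfacet
  facet normal -0.9239 0.3827 0.0000
    outer loop
      vertex 3.222 18.778 0.000
      vertex 0.000 11.000 0.000
      vertex 0.000 11.000 25.000
    endloop
  endfacet
  facet normal -0.9239 0.3827 0.0000
    outer loop
      vertex 3.222 18.778 0.000
      vertex 0.000 11.000 25.000
      vertex 3.222 18.778 25.000
    endloop
  endfacet
  facet normal -0.9239 -0.3827 0.0000
    outer loop
      vertex 0.000 11.000 0.000
      vertex 3.222 3.222 0.000
      vertex 3.222 3.222 25.000
    endloop
  endfacet
  facet normal -0.9239 -0.3827 0.0000
    outer loop
      vertex 0.000 11.000 0.000
      vertex 3.222 3.222 25.000
      vertex 0.000 11.000 25.000
    endloop
  endfacet
  facet normal -0.3827 -0.9239 0.0000
    outer loop
      vertex 3.222 3.222 0.000
      vertex 11.000 0.000 0.000
      vertex 11.000 0.000 25.000
    endloop
  endfacet
  facet normal -0.3827 -0.9239 0.0000
    outer loop
      vertex 3.222 3.222 0.000
      vertex 11.000 0.000 25.000
      vertex 3.222 3.222 25.000
    endloop
  endfacet
  facet normal 0.3827 -0.9239 0.0000
    outer loop
      vertex 11.000 0.000 0.000
      vertex 18.778 3.222 0.000
      vertex 18.778 3.222 25.000
    endloop
  endfacet
  facet normal 0.3827 -0.9239 0.0000
    outer loop
      vertex 11.000 0.000 0.000
      vertex 18.778 3.222 25.000
      vertex 11.000 0.000 25.000
    endloop
  endfacet
  facet normal 0.9239 -0.3827 0.0000
    outer loop
      vertex 18.778 3.222 0.000
      vertex 22.000 11.000 0.000
      vertex 22.000 11.000 25.000
    endloop
  endfacet
  facet normal 0.9239 -0.3827 0.0000
    outer loop
      vertex 18.778 3.222 0.000
      vertex 22.000 11.000 25.000
      vertex 18.778 3.222 25.000
    endloop
  endfacet
endsolid part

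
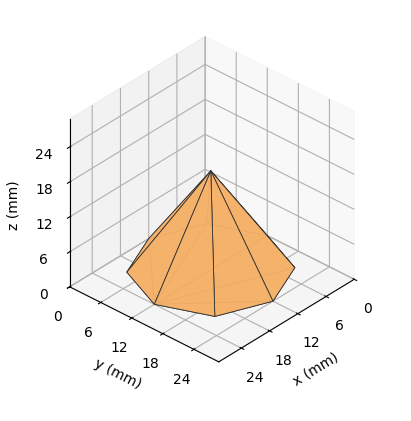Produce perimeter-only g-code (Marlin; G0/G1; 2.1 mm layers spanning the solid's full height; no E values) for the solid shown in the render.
Reading the render: the shape is a regular 8-sided pyramid, base circumscribed radius ≈ 12 mm, apex at z ≈ 17 mm (dimensions read to the nearest mm from the axis ticks). For the g-code, the solid's height is divided into equal slices at the stated Δz and each level perimeter traced with G1 moves after a G0 lift.

; perimeter-only toolpath
G21 ; units = mm
G90 ; absolute positioning
G28 ; home
; layer 1
G0 Z2.1
G0 X22.5 Y12.0
G1 X19.4 Y19.4
G1 X12.0 Y22.5
G1 X4.6 Y19.4
G1 X1.5 Y12.0
G1 X4.6 Y4.6
G1 X12.0 Y1.5
G1 X19.4 Y4.6
G1 X22.5 Y12.0
; layer 2
G0 Z4.2
G0 X21.0 Y12.0
G1 X18.4 Y18.4
G1 X12.0 Y21.0
G1 X5.6 Y18.4
G1 X3.0 Y12.0
G1 X5.6 Y5.6
G1 X12.0 Y3.0
G1 X18.4 Y5.6
G1 X21.0 Y12.0
; layer 3
G0 Z6.4
G0 X19.5 Y12.0
G1 X17.3 Y17.3
G1 X12.0 Y19.5
G1 X6.7 Y17.3
G1 X4.5 Y12.0
G1 X6.7 Y6.7
G1 X12.0 Y4.5
G1 X17.3 Y6.7
G1 X19.5 Y12.0
; layer 4
G0 Z8.5
G0 X18.0 Y12.0
G1 X16.2 Y16.2
G1 X12.0 Y18.0
G1 X7.8 Y16.2
G1 X6.0 Y12.0
G1 X7.8 Y7.8
G1 X12.0 Y6.0
G1 X16.2 Y7.8
G1 X18.0 Y12.0
; layer 5
G0 Z10.6
G0 X16.5 Y12.0
G1 X15.2 Y15.2
G1 X12.0 Y16.5
G1 X8.8 Y15.2
G1 X7.5 Y12.0
G1 X8.8 Y8.8
G1 X12.0 Y7.5
G1 X15.2 Y8.8
G1 X16.5 Y12.0
; layer 6
G0 Z12.8
G0 X15.0 Y12.0
G1 X14.1 Y14.1
G1 X12.0 Y15.0
G1 X9.9 Y14.1
G1 X9.0 Y12.0
G1 X9.9 Y9.9
G1 X12.0 Y9.0
G1 X14.1 Y9.9
G1 X15.0 Y12.0
; layer 7
G0 Z14.9
G0 X13.5 Y12.0
G1 X13.1 Y13.1
G1 X12.0 Y13.5
G1 X10.9 Y13.1
G1 X10.5 Y12.0
G1 X10.9 Y10.9
G1 X12.0 Y10.5
G1 X13.1 Y10.9
G1 X13.5 Y12.0
M2 ; end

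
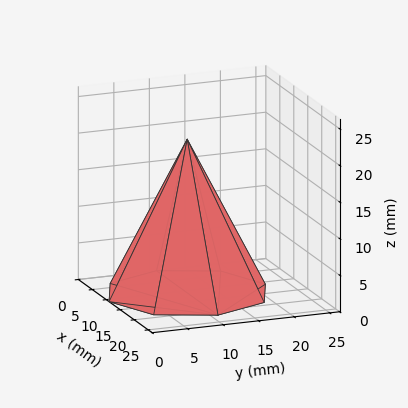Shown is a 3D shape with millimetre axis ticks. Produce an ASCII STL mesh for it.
Reading the render: the shape is a regular 8-sided pyramid, base circumscribed radius ≈ 11 mm, apex at z ≈ 21 mm (dimensions read to the nearest mm from the axis ticks). For the STL, each face is triangulated and given an outward normal.

solid part
  facet normal 0.0000 0.0000 -1.0000
    outer loop
      vertex 11.00 22.00 0.00
      vertex 18.78 18.78 0.00
      vertex 22.00 11.00 0.00
    endloop
  endfacet
  facet normal 0.0000 0.0000 -1.0000
    outer loop
      vertex 3.22 18.78 0.00
      vertex 11.00 22.00 0.00
      vertex 22.00 11.00 0.00
    endloop
  endfacet
  facet normal 0.0000 0.0000 -1.0000
    outer loop
      vertex 0.00 11.00 0.00
      vertex 3.22 18.78 0.00
      vertex 22.00 11.00 0.00
    endloop
  endfacet
  facet normal 0.0000 0.0000 -1.0000
    outer loop
      vertex 3.22 3.22 0.00
      vertex 0.00 11.00 0.00
      vertex 22.00 11.00 0.00
    endloop
  endfacet
  facet normal 0.0000 0.0000 -1.0000
    outer loop
      vertex 11.00 0.00 0.00
      vertex 3.22 3.22 0.00
      vertex 22.00 11.00 0.00
    endloop
  endfacet
  facet normal 0.0000 0.0000 -1.0000
    outer loop
      vertex 18.78 3.22 0.00
      vertex 11.00 0.00 0.00
      vertex 22.00 11.00 0.00
    endloop
  endfacet
  facet normal 0.8317 0.3442 0.4357
    outer loop
      vertex 22.00 11.00 0.00
      vertex 18.78 18.78 0.00
      vertex 11.00 11.00 21.00
    endloop
  endfacet
  facet normal 0.3442 0.8317 0.4357
    outer loop
      vertex 18.78 18.78 0.00
      vertex 11.00 22.00 0.00
      vertex 11.00 11.00 21.00
    endloop
  endfacet
  facet normal -0.3442 0.8317 0.4357
    outer loop
      vertex 11.00 22.00 0.00
      vertex 3.22 18.78 0.00
      vertex 11.00 11.00 21.00
    endloop
  endfacet
  facet normal -0.8317 0.3442 0.4357
    outer loop
      vertex 3.22 18.78 0.00
      vertex 0.00 11.00 0.00
      vertex 11.00 11.00 21.00
    endloop
  endfacet
  facet normal -0.8317 -0.3442 0.4357
    outer loop
      vertex 0.00 11.00 0.00
      vertex 3.22 3.22 0.00
      vertex 11.00 11.00 21.00
    endloop
  endfacet
  facet normal -0.3442 -0.8317 0.4357
    outer loop
      vertex 3.22 3.22 0.00
      vertex 11.00 0.00 0.00
      vertex 11.00 11.00 21.00
    endloop
  endfacet
  facet normal 0.3442 -0.8317 0.4357
    outer loop
      vertex 11.00 0.00 0.00
      vertex 18.78 3.22 0.00
      vertex 11.00 11.00 21.00
    endloop
  endfacet
  facet normal 0.8317 -0.3442 0.4357
    outer loop
      vertex 18.78 3.22 0.00
      vertex 22.00 11.00 0.00
      vertex 11.00 11.00 21.00
    endloop
  endfacet
endsolid part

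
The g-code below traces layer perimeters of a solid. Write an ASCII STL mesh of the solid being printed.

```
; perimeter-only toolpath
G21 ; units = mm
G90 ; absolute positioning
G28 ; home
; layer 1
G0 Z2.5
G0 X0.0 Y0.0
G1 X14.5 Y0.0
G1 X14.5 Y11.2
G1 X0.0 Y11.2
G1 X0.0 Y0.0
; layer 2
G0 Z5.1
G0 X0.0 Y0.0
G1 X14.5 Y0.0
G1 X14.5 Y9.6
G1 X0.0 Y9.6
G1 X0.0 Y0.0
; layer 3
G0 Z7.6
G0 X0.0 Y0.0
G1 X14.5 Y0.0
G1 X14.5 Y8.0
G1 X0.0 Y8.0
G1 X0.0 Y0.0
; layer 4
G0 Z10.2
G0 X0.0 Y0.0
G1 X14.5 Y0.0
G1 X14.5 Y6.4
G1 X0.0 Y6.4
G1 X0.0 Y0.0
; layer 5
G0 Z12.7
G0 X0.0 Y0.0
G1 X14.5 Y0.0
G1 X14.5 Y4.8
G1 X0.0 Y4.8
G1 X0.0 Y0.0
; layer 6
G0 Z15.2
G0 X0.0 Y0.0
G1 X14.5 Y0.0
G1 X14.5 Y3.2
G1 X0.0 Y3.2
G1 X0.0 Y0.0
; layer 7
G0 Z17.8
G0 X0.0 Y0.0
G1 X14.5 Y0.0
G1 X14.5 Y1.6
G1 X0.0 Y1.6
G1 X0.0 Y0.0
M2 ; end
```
solid part
  facet normal 0.0000 0.0000 -1.0000
    outer loop
      vertex 14.5 12.8 0.0
      vertex 14.5 0.0 0.0
      vertex 0.0 0.0 0.0
    endloop
  endfacet
  facet normal 0.0000 0.0000 -1.0000
    outer loop
      vertex 0.0 12.8 0.0
      vertex 14.5 12.8 0.0
      vertex 0.0 0.0 0.0
    endloop
  endfacet
  facet normal 0.0000 -1.0000 0.0000
    outer loop
      vertex 0.0 0.0 0.0
      vertex 14.5 0.0 0.0
      vertex 14.5 0.0 20.3
    endloop
  endfacet
  facet normal 0.0000 -1.0000 0.0000
    outer loop
      vertex 0.0 0.0 0.0
      vertex 14.5 0.0 20.3
      vertex 0.0 0.0 20.3
    endloop
  endfacet
  facet normal 0.0000 0.8459 0.5334
    outer loop
      vertex 0.0 0.0 20.3
      vertex 14.5 0.0 20.3
      vertex 14.5 12.8 0.0
    endloop
  endfacet
  facet normal 0.0000 0.8459 0.5334
    outer loop
      vertex 0.0 0.0 20.3
      vertex 14.5 12.8 0.0
      vertex 0.0 12.8 0.0
    endloop
  endfacet
  facet normal -1.0000 0.0000 0.0000
    outer loop
      vertex 0.0 0.0 20.3
      vertex 0.0 12.8 0.0
      vertex 0.0 0.0 0.0
    endloop
  endfacet
  facet normal 1.0000 0.0000 0.0000
    outer loop
      vertex 14.5 0.0 0.0
      vertex 14.5 12.8 0.0
      vertex 14.5 0.0 20.3
    endloop
  endfacet
endsolid part

The G0 Z moves step by Δz≈2.5 mm. The G1 loops shrink linearly with z, so the solid tapers from its base footprint up to z≈20.3. Closing with a flat bottom cap and the tapered top and triangulating gives 8 facets — a wedge (ramp): 14.5 × 12.8 mm base, rising to 20.3 mm along the y=0 edge and sloping linearly to z=0 at y=12.8.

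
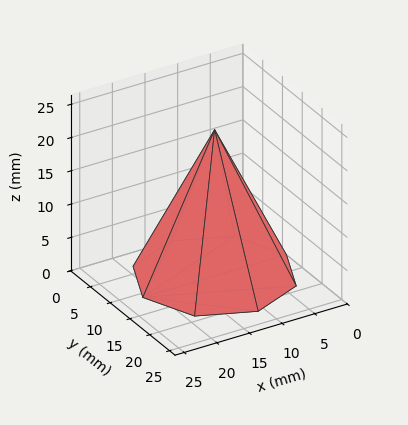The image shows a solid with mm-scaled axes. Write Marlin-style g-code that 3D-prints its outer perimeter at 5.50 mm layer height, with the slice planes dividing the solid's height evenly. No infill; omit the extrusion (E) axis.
Reading the render: the shape is a regular 8-sided pyramid, base circumscribed radius ≈ 11 mm, apex at z ≈ 22 mm (dimensions read to the nearest mm from the axis ticks). For the g-code, the solid's height is divided into equal slices at the stated Δz and each level perimeter traced with G1 moves after a G0 lift.

; perimeter-only toolpath
G21 ; units = mm
G90 ; absolute positioning
G28 ; home
; layer 1
G0 Z5.50
G0 X19.25 Y11.00
G1 X16.84 Y16.84
G1 X11.00 Y19.25
G1 X5.17 Y16.84
G1 X2.75 Y11.00
G1 X5.17 Y5.17
G1 X11.00 Y2.75
G1 X16.84 Y5.17
G1 X19.25 Y11.00
; layer 2
G0 Z11.00
G0 X16.50 Y11.00
G1 X14.89 Y14.89
G1 X11.00 Y16.50
G1 X7.11 Y14.89
G1 X5.50 Y11.00
G1 X7.11 Y7.11
G1 X11.00 Y5.50
G1 X14.89 Y7.11
G1 X16.50 Y11.00
; layer 3
G0 Z16.50
G0 X13.75 Y11.00
G1 X12.95 Y12.95
G1 X11.00 Y13.75
G1 X9.05 Y12.95
G1 X8.25 Y11.00
G1 X9.05 Y9.05
G1 X11.00 Y8.25
G1 X12.95 Y9.05
G1 X13.75 Y11.00
M2 ; end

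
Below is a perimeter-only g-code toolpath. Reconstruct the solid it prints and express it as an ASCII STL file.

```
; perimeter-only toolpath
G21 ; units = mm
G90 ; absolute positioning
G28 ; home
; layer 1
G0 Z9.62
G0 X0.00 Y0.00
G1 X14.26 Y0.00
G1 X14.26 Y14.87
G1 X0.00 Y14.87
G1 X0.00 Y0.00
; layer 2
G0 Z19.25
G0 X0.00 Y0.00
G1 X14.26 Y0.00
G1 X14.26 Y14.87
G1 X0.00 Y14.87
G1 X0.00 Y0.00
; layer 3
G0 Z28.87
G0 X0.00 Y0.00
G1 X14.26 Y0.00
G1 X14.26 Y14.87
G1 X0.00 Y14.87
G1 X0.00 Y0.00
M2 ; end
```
solid part
  facet normal 0.0000 0.0000 -1.0000
    outer loop
      vertex 14.26 14.87 0.00
      vertex 14.26 0.00 0.00
      vertex 0.00 0.00 0.00
    endloop
  endfacet
  facet normal 0.0000 0.0000 -1.0000
    outer loop
      vertex 0.00 14.87 0.00
      vertex 14.26 14.87 0.00
      vertex 0.00 0.00 0.00
    endloop
  endfacet
  facet normal 0.0000 0.0000 1.0000
    outer loop
      vertex 0.00 0.00 28.87
      vertex 14.26 0.00 28.87
      vertex 14.26 14.87 28.87
    endloop
  endfacet
  facet normal 0.0000 0.0000 1.0000
    outer loop
      vertex 0.00 0.00 28.87
      vertex 14.26 14.87 28.87
      vertex 0.00 14.87 28.87
    endloop
  endfacet
  facet normal 0.0000 -1.0000 0.0000
    outer loop
      vertex 0.00 0.00 0.00
      vertex 14.26 0.00 0.00
      vertex 14.26 0.00 28.87
    endloop
  endfacet
  facet normal 0.0000 -1.0000 0.0000
    outer loop
      vertex 0.00 0.00 0.00
      vertex 14.26 0.00 28.87
      vertex 0.00 0.00 28.87
    endloop
  endfacet
  facet normal 0.0000 1.0000 0.0000
    outer loop
      vertex 14.26 14.87 28.87
      vertex 14.26 14.87 0.00
      vertex 0.00 14.87 0.00
    endloop
  endfacet
  facet normal 0.0000 1.0000 0.0000
    outer loop
      vertex 0.00 14.87 28.87
      vertex 14.26 14.87 28.87
      vertex 0.00 14.87 0.00
    endloop
  endfacet
  facet normal -1.0000 0.0000 0.0000
    outer loop
      vertex 0.00 14.87 28.87
      vertex 0.00 14.87 0.00
      vertex 0.00 0.00 0.00
    endloop
  endfacet
  facet normal -1.0000 0.0000 0.0000
    outer loop
      vertex 0.00 0.00 28.87
      vertex 0.00 14.87 28.87
      vertex 0.00 0.00 0.00
    endloop
  endfacet
  facet normal 1.0000 0.0000 0.0000
    outer loop
      vertex 14.26 0.00 0.00
      vertex 14.26 14.87 0.00
      vertex 14.26 14.87 28.87
    endloop
  endfacet
  facet normal 1.0000 0.0000 0.0000
    outer loop
      vertex 14.26 0.00 0.00
      vertex 14.26 14.87 28.87
      vertex 14.26 0.00 28.87
    endloop
  endfacet
endsolid part

The G0 Z moves step by Δz≈9.62 mm. Every layer's G1 loop is the same polygon, so the solid is a straight extrusion of it from z=0 to z≈28.9. Closing with flat bottom and top caps and triangulating gives 12 facets — a rectangular box, roughly 14.3 × 14.9 mm footprint and 28.9 mm tall.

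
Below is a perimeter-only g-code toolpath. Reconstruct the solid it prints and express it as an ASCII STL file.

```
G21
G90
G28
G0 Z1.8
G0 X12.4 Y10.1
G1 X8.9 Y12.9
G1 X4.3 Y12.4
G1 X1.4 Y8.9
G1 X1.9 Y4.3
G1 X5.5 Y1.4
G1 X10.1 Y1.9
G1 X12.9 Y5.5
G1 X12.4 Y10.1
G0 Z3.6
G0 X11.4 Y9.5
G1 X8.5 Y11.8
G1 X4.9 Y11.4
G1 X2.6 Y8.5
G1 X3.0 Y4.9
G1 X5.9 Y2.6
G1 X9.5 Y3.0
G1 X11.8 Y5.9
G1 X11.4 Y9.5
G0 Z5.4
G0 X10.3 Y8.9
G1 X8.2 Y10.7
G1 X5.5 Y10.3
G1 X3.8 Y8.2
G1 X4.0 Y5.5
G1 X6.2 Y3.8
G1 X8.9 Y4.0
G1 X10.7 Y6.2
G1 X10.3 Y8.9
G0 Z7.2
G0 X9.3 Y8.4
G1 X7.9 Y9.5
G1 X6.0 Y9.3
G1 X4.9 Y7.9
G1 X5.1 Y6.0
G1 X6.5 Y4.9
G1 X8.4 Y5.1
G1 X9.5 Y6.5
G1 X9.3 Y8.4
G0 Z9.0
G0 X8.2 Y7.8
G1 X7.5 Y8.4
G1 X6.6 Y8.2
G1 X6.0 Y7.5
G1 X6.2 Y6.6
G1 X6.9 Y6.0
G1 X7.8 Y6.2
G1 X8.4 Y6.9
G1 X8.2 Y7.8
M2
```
solid part
  facet normal 0.0000 0.0000 -1.0000
    outer loop
      vertex 3.7 13.5 0.0
      vertex 9.2 14.1 0.0
      vertex 13.5 10.7 0.0
    endloop
  endfacet
  facet normal 0.0000 0.0000 -1.0000
    outer loop
      vertex 0.3 9.2 0.0
      vertex 3.7 13.5 0.0
      vertex 13.5 10.7 0.0
    endloop
  endfacet
  facet normal 0.0000 0.0000 -1.0000
    outer loop
      vertex 0.9 3.7 0.0
      vertex 0.3 9.2 0.0
      vertex 13.5 10.7 0.0
    endloop
  endfacet
  facet normal 0.0000 0.0000 -1.0000
    outer loop
      vertex 5.2 0.3 0.0
      vertex 0.9 3.7 0.0
      vertex 13.5 10.7 0.0
    endloop
  endfacet
  facet normal 0.0000 0.0000 -1.0000
    outer loop
      vertex 10.7 0.9 0.0
      vertex 5.2 0.3 0.0
      vertex 13.5 10.7 0.0
    endloop
  endfacet
  facet normal 0.0000 0.0000 -1.0000
    outer loop
      vertex 14.1 5.2 0.0
      vertex 10.7 0.9 0.0
      vertex 13.5 10.7 0.0
    endloop
  endfacet
  facet normal 0.5281 0.6679 0.5245
    outer loop
      vertex 13.5 10.7 0.0
      vertex 9.2 14.1 0.0
      vertex 7.2 7.2 10.8
    endloop
  endfacet
  facet normal -0.0924 0.8468 0.5239
    outer loop
      vertex 9.2 14.1 0.0
      vertex 3.7 13.5 0.0
      vertex 7.2 7.2 10.8
    endloop
  endfacet
  facet normal -0.6679 0.5281 0.5245
    outer loop
      vertex 3.7 13.5 0.0
      vertex 0.3 9.2 0.0
      vertex 7.2 7.2 10.8
    endloop
  endfacet
  facet normal -0.8468 -0.0924 0.5239
    outer loop
      vertex 0.3 9.2 0.0
      vertex 0.9 3.7 0.0
      vertex 7.2 7.2 10.8
    endloop
  endfacet
  facet normal -0.5281 -0.6679 0.5245
    outer loop
      vertex 0.9 3.7 0.0
      vertex 5.2 0.3 0.0
      vertex 7.2 7.2 10.8
    endloop
  endfacet
  facet normal 0.0924 -0.8468 0.5239
    outer loop
      vertex 5.2 0.3 0.0
      vertex 10.7 0.9 0.0
      vertex 7.2 7.2 10.8
    endloop
  endfacet
  facet normal 0.6679 -0.5281 0.5245
    outer loop
      vertex 10.7 0.9 0.0
      vertex 14.1 5.2 0.0
      vertex 7.2 7.2 10.8
    endloop
  endfacet
  facet normal 0.8468 0.0924 0.5239
    outer loop
      vertex 14.1 5.2 0.0
      vertex 13.5 10.7 0.0
      vertex 7.2 7.2 10.8
    endloop
  endfacet
endsolid part

The G0 Z moves step by Δz≈1.8 mm. The G1 loops shrink linearly with z, so the solid tapers from its base footprint up to z≈10.8. Closing with a flat bottom cap and the tapered top and triangulating gives 14 facets — a regular 8-sided pyramid, base circumscribed radius ≈ 7.2 mm, apex at z ≈ 10.8 mm.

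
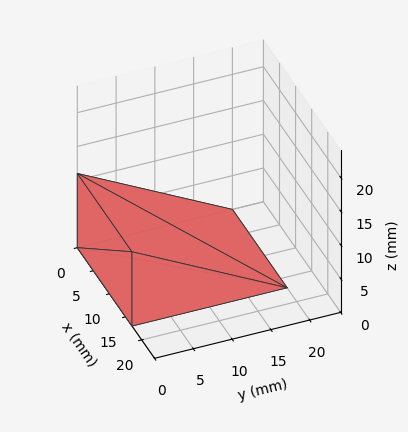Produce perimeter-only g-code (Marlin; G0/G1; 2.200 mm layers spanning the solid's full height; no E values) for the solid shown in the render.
Reading the render: the shape is a wedge (ramp): 17 × 20 mm base, rising to 11 mm along the y=0 edge and sloping linearly to z=0 at y=20 (dimensions read to the nearest mm from the axis ticks). For the g-code, the solid's height is divided into equal slices at the stated Δz and each level perimeter traced with G1 moves after a G0 lift.

; perimeter-only toolpath
G21 ; units = mm
G90 ; absolute positioning
G28 ; home
; layer 1
G0 Z2.200
G0 X0.000 Y0.000
G1 X17.000 Y0.000
G1 X17.000 Y16.000
G1 X0.000 Y16.000
G1 X0.000 Y0.000
; layer 2
G0 Z4.400
G0 X0.000 Y0.000
G1 X17.000 Y0.000
G1 X17.000 Y12.000
G1 X0.000 Y12.000
G1 X0.000 Y0.000
; layer 3
G0 Z6.600
G0 X0.000 Y0.000
G1 X17.000 Y0.000
G1 X17.000 Y8.000
G1 X0.000 Y8.000
G1 X0.000 Y0.000
; layer 4
G0 Z8.800
G0 X0.000 Y0.000
G1 X17.000 Y0.000
G1 X17.000 Y4.000
G1 X0.000 Y4.000
G1 X0.000 Y0.000
M2 ; end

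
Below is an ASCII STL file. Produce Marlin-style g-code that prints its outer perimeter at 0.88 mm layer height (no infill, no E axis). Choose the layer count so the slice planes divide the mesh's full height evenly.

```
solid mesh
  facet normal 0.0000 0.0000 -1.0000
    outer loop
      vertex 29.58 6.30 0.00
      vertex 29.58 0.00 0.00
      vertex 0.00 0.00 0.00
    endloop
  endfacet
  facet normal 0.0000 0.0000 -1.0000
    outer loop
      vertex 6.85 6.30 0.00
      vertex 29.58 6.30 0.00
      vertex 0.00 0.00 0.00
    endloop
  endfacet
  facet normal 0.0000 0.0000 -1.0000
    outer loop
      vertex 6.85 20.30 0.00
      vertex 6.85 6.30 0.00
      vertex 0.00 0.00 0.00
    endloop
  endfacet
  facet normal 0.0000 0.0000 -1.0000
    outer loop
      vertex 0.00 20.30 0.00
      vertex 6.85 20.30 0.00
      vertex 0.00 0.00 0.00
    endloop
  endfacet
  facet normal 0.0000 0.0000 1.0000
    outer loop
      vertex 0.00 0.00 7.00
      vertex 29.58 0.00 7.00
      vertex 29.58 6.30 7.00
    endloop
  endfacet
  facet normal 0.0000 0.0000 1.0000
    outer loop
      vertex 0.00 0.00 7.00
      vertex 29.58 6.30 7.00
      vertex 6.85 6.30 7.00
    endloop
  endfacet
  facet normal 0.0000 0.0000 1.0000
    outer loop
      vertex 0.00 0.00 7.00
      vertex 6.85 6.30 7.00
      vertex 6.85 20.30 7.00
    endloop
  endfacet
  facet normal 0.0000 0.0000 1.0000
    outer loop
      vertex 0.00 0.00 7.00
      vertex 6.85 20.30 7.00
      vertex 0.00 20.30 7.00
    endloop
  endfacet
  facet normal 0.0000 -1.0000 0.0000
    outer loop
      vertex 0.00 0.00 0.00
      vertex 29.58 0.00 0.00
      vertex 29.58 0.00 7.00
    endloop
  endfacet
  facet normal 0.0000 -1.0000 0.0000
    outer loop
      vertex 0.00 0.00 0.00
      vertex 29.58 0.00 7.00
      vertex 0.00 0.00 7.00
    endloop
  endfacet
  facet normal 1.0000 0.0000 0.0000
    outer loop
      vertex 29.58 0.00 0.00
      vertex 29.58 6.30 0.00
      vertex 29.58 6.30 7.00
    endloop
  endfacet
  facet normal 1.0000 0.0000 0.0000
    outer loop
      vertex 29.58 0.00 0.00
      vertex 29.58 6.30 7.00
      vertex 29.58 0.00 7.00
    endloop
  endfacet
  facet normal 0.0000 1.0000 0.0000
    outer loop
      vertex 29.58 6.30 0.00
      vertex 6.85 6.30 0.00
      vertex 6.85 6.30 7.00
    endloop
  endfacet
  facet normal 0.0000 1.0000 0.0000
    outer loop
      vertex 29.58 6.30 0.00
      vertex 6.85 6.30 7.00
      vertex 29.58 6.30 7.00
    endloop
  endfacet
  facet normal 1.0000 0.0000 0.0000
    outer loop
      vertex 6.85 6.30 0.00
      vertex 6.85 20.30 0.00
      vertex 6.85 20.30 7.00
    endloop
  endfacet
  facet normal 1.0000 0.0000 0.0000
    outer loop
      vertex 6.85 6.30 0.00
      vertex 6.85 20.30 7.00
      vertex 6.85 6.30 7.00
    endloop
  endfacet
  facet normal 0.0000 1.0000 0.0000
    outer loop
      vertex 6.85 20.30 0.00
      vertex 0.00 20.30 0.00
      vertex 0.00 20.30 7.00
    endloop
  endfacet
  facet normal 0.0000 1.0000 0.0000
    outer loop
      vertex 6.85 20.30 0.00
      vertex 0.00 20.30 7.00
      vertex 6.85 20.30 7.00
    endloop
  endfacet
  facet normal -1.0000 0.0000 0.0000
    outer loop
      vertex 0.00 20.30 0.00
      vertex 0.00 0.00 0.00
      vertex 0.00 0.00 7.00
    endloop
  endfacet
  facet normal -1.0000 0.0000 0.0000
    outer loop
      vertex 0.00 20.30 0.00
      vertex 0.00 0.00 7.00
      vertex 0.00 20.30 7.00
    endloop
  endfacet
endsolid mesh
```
; perimeter-only toolpath
G21 ; units = mm
G90 ; absolute positioning
G28 ; home
; layer 1
G0 Z0.88
G0 X0.00 Y0.00
G1 X29.58 Y0.00
G1 X29.58 Y6.30
G1 X6.85 Y6.30
G1 X6.85 Y20.30
G1 X0.00 Y20.30
G1 X0.00 Y0.00
; layer 2
G0 Z1.75
G0 X0.00 Y0.00
G1 X29.58 Y0.00
G1 X29.58 Y6.30
G1 X6.85 Y6.30
G1 X6.85 Y20.30
G1 X0.00 Y20.30
G1 X0.00 Y0.00
; layer 3
G0 Z2.62
G0 X0.00 Y0.00
G1 X29.58 Y0.00
G1 X29.58 Y6.30
G1 X6.85 Y6.30
G1 X6.85 Y20.30
G1 X0.00 Y20.30
G1 X0.00 Y0.00
; layer 4
G0 Z3.50
G0 X0.00 Y0.00
G1 X29.58 Y0.00
G1 X29.58 Y6.30
G1 X6.85 Y6.30
G1 X6.85 Y20.30
G1 X0.00 Y20.30
G1 X0.00 Y0.00
; layer 5
G0 Z4.38
G0 X0.00 Y0.00
G1 X29.58 Y0.00
G1 X29.58 Y6.30
G1 X6.85 Y6.30
G1 X6.85 Y20.30
G1 X0.00 Y20.30
G1 X0.00 Y0.00
; layer 6
G0 Z5.25
G0 X0.00 Y0.00
G1 X29.58 Y0.00
G1 X29.58 Y6.30
G1 X6.85 Y6.30
G1 X6.85 Y20.30
G1 X0.00 Y20.30
G1 X0.00 Y0.00
; layer 7
G0 Z6.12
G0 X0.00 Y0.00
G1 X29.58 Y0.00
G1 X29.58 Y6.30
G1 X6.85 Y6.30
G1 X6.85 Y20.30
G1 X0.00 Y20.30
G1 X0.00 Y0.00
; layer 8
G0 Z7.00
G0 X0.00 Y0.00
G1 X29.58 Y0.00
G1 X29.58 Y6.30
G1 X6.85 Y6.30
G1 X6.85 Y20.30
G1 X0.00 Y20.30
G1 X0.00 Y0.00
M2 ; end

The solid is an L-shaped prism: outer 29.6 × 20.3 mm, arm thicknesses ≈ 6.3 mm (horizontal) and 6.85 mm (vertical), extruded 7 mm in z. Slicing at Δz = 0.88 mm — 8 equal slices spanning the solid's height, so layer i sits at z = i·h/8 — gives 8 non-empty perimeters. Each is a 6-segment closed polygon; G0 lifts to the layer z and rapids to the start vertex, then G1 traces the edges.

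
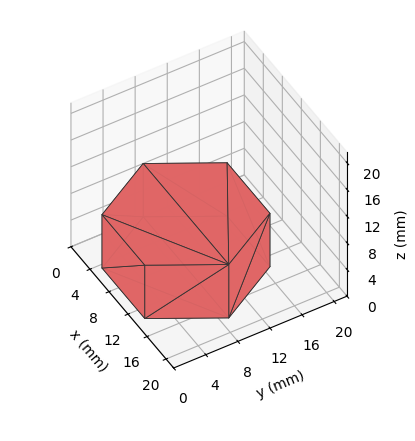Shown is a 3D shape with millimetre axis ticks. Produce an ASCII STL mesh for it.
Reading the render: the shape is a regular 6-sided prism (a cylinder approximated with 6 flat sides), circumscribed radius ≈ 9 mm, height ≈ 8 mm (dimensions read to the nearest mm from the axis ticks). For the STL, each face is triangulated and given an outward normal.

solid part
  facet normal 0.0000 0.0000 -1.0000
    outer loop
      vertex 4.500 16.794 0.000
      vertex 13.500 16.794 0.000
      vertex 18.000 9.000 0.000
    endloop
  endfacet
  facet normal 0.0000 0.0000 -1.0000
    outer loop
      vertex 0.000 9.000 0.000
      vertex 4.500 16.794 0.000
      vertex 18.000 9.000 0.000
    endloop
  endfacet
  facet normal 0.0000 0.0000 -1.0000
    outer loop
      vertex 4.500 1.206 0.000
      vertex 0.000 9.000 0.000
      vertex 18.000 9.000 0.000
    endloop
  endfacet
  facet normal 0.0000 0.0000 -1.0000
    outer loop
      vertex 13.500 1.206 0.000
      vertex 4.500 1.206 0.000
      vertex 18.000 9.000 0.000
    endloop
  endfacet
  facet normal 0.0000 0.0000 1.0000
    outer loop
      vertex 18.000 9.000 8.000
      vertex 13.500 16.794 8.000
      vertex 4.500 16.794 8.000
    endloop
  endfacet
  facet normal 0.0000 0.0000 1.0000
    outer loop
      vertex 18.000 9.000 8.000
      vertex 4.500 16.794 8.000
      vertex 0.000 9.000 8.000
    endloop
  endfacet
  facet normal 0.0000 0.0000 1.0000
    outer loop
      vertex 18.000 9.000 8.000
      vertex 0.000 9.000 8.000
      vertex 4.500 1.206 8.000
    endloop
  endfacet
  facet normal 0.0000 0.0000 1.0000
    outer loop
      vertex 18.000 9.000 8.000
      vertex 4.500 1.206 8.000
      vertex 13.500 1.206 8.000
    endloop
  endfacet
  facet normal 0.8660 0.5000 0.0000
    outer loop
      vertex 18.000 9.000 0.000
      vertex 13.500 16.794 0.000
      vertex 13.500 16.794 8.000
    endloop
  endfacet
  facet normal 0.8660 0.5000 0.0000
    outer loop
      vertex 18.000 9.000 0.000
      vertex 13.500 16.794 8.000
      vertex 18.000 9.000 8.000
    endloop
  endfacet
  facet normal 0.0000 1.0000 0.0000
    outer loop
      vertex 13.500 16.794 0.000
      vertex 4.500 16.794 0.000
      vertex 4.500 16.794 8.000
    endloop
  endfacet
  facet normal 0.0000 1.0000 0.0000
    outer loop
      vertex 13.500 16.794 0.000
      vertex 4.500 16.794 8.000
      vertex 13.500 16.794 8.000
    endloop
  endfacet
  facet normal -0.8660 0.5000 0.0000
    outer loop
      vertex 4.500 16.794 0.000
      vertex 0.000 9.000 0.000
      vertex 0.000 9.000 8.000
    endloop
  endfacet
  facet normal -0.8660 0.5000 0.0000
    outer loop
      vertex 4.500 16.794 0.000
      vertex 0.000 9.000 8.000
      vertex 4.500 16.794 8.000
    endloop
  endfacet
  facet normal -0.8660 -0.5000 0.0000
    outer loop
      vertex 0.000 9.000 0.000
      vertex 4.500 1.206 0.000
      vertex 4.500 1.206 8.000
    endloop
  endfacet
  facet normal -0.8660 -0.5000 0.0000
    outer loop
      vertex 0.000 9.000 0.000
      vertex 4.500 1.206 8.000
      vertex 0.000 9.000 8.000
    endloop
  endfacet
  facet normal 0.0000 -1.0000 0.0000
    outer loop
      vertex 4.500 1.206 0.000
      vertex 13.500 1.206 0.000
      vertex 13.500 1.206 8.000
    endloop
  endfacet
  facet normal 0.0000 -1.0000 0.0000
    outer loop
      vertex 4.500 1.206 0.000
      vertex 13.500 1.206 8.000
      vertex 4.500 1.206 8.000
    endloop
  endfacet
  facet normal 0.8660 -0.5000 0.0000
    outer loop
      vertex 13.500 1.206 0.000
      vertex 18.000 9.000 0.000
      vertex 18.000 9.000 8.000
    endloop
  endfacet
  facet normal 0.8660 -0.5000 0.0000
    outer loop
      vertex 13.500 1.206 0.000
      vertex 18.000 9.000 8.000
      vertex 13.500 1.206 8.000
    endloop
  endfacet
endsolid part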